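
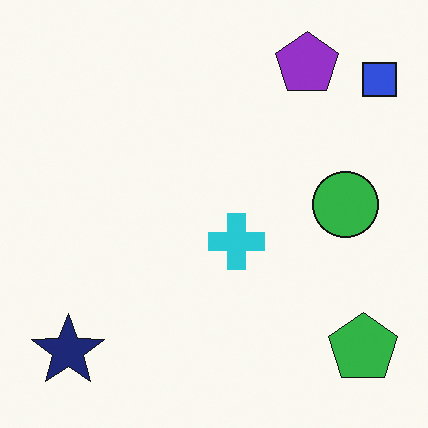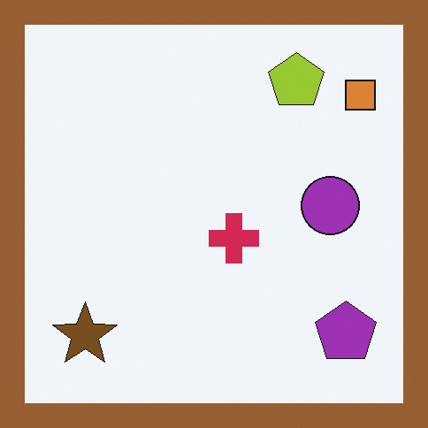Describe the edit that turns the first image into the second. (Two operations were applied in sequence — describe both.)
This is the original image hue-shifted by a large amount, then framed with a brown border.

Every shape's color has rotated by the same amount around the hue wheel — a uniform hue shift. A solid brown frame runs around the edge of the second image, with the content slightly shrunk inside it.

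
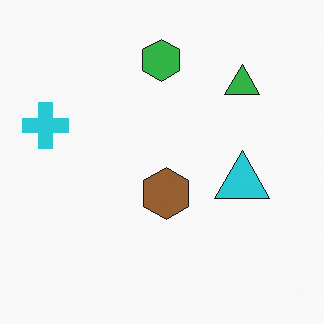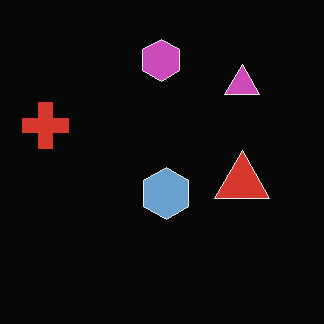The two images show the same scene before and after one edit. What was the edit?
The image was color-inverted (negative).

The light background has become dark and every shape's color is its complement — a photographic negative.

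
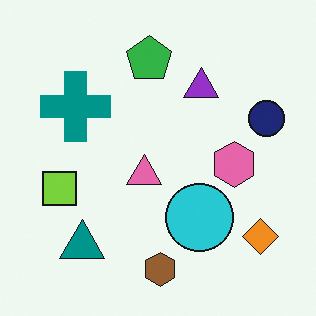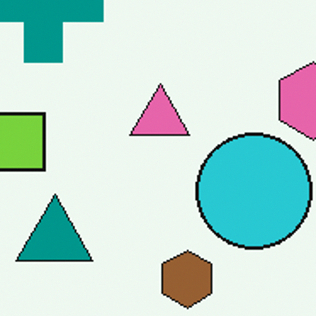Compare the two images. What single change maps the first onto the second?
Cropped to a noticeably smaller region and rescaled.

The visible shapes are larger and the field of view is narrower; shapes near the original edges may be partly or wholly outside the frame — a crop-and-rescale.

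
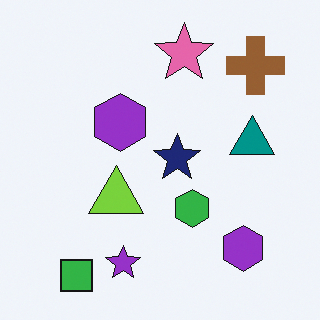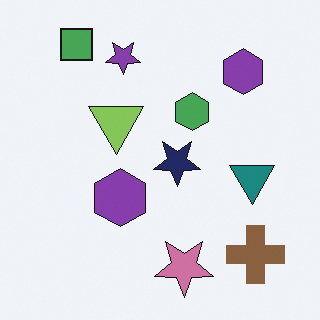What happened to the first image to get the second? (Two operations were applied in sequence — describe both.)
The second image is the first flipped vertically (top ↔ bottom), then slightly desaturated.

The green square is in the bottom-left of the first image and the top-left of the second — shapes on opposite sides of the horizontal midline have swapped in a mirror flip. All colors are more muted and greyish — a global saturation change.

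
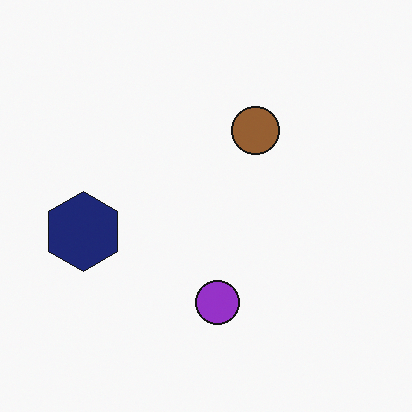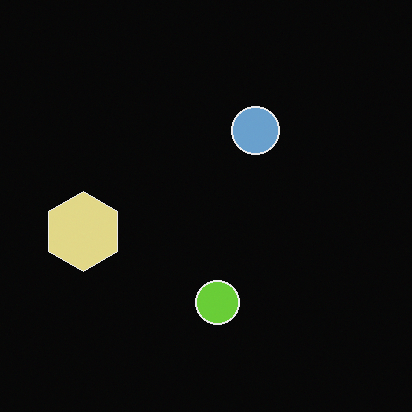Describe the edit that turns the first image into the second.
The image was color-inverted (negative).

The light background has become dark and every shape's color is its complement — a photographic negative.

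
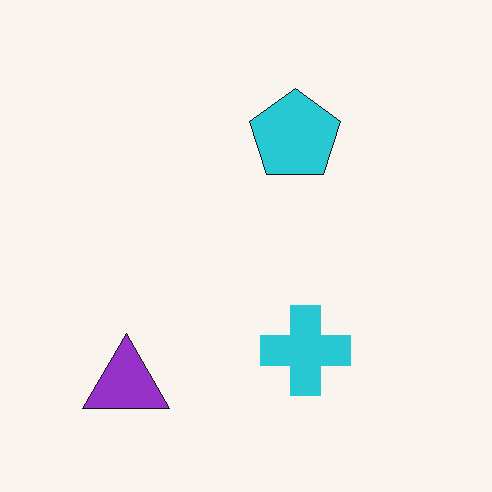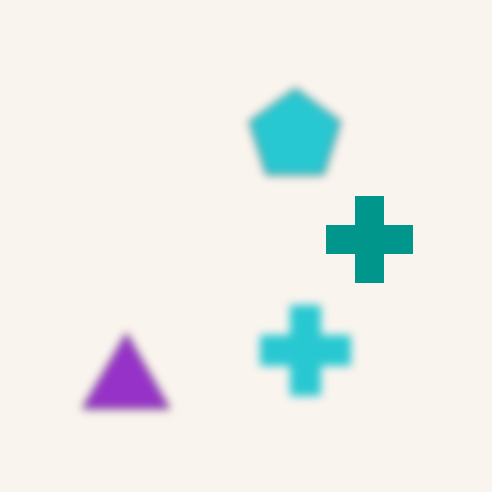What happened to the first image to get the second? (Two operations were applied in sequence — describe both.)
It was noticeably gaussian-blurred, then overlaid with an additional teal cross.

Shape edges and outlines are uniformly softened across the whole image. A teal cross appears in the second image that is absent from the first.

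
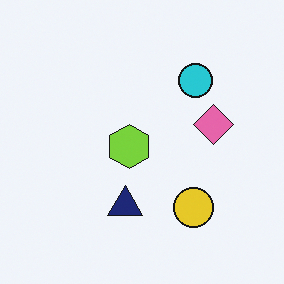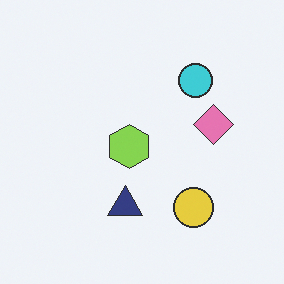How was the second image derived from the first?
The transformation is: given slightly reduced contrast.

Tones are pushed toward mid-grey across the whole image — a global contrast change.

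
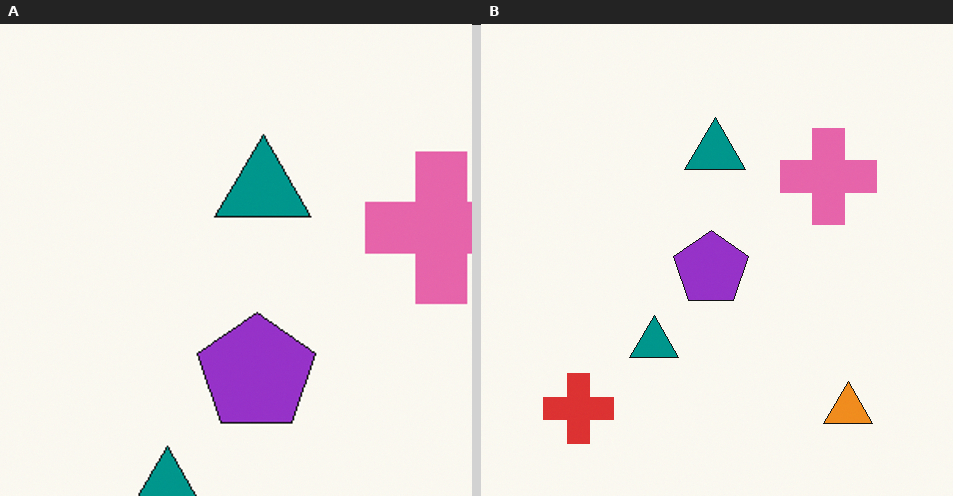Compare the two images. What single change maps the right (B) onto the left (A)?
Cropped to a modestly smaller region and rescaled.

The visible shapes are larger and the field of view is narrower; shapes near the original edges may be partly or wholly outside the frame — a crop-and-rescale.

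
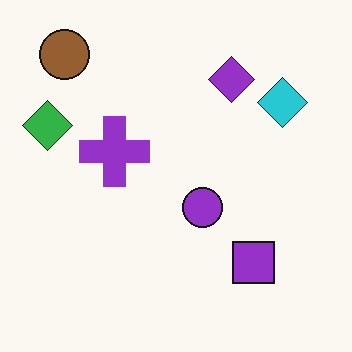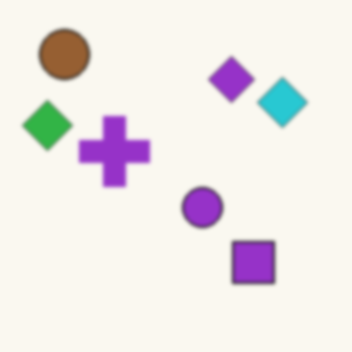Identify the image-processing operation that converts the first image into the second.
It was lightly blurred.

Shape edges and outlines are uniformly softened across the whole image.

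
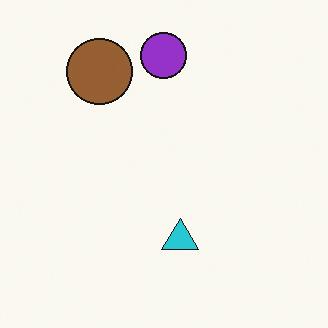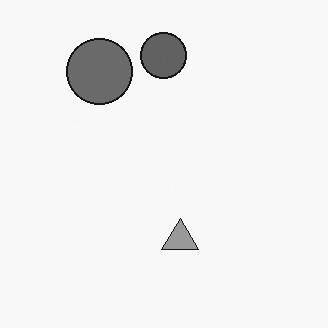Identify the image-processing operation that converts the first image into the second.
The transformation is: converted to grayscale.

All color is removed — every shape is now a shade of grey.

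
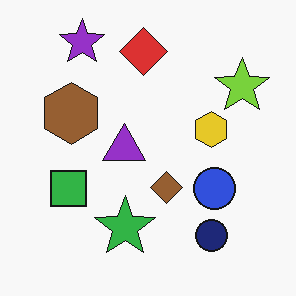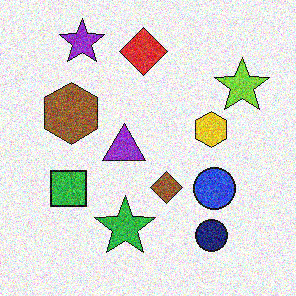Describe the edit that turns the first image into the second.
The image was degraded with a thick layer of grain.

Random speckle covers the whole image, including the flat background.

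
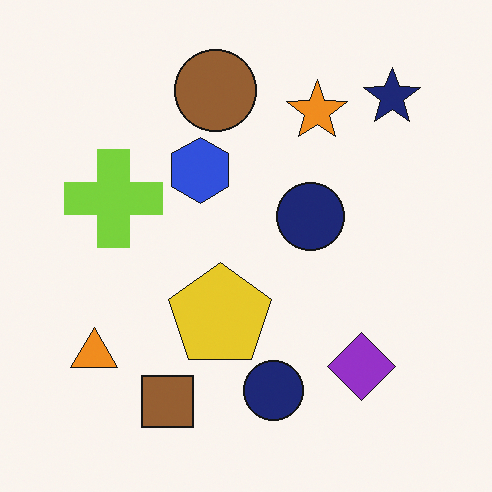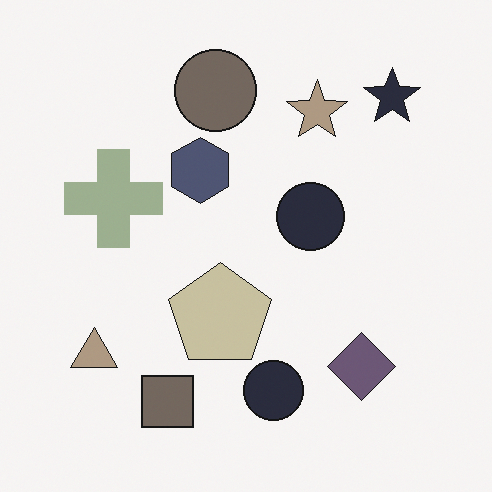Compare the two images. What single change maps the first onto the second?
The transformation is: heavily desaturated.

All colors are more muted and greyish — a global saturation change.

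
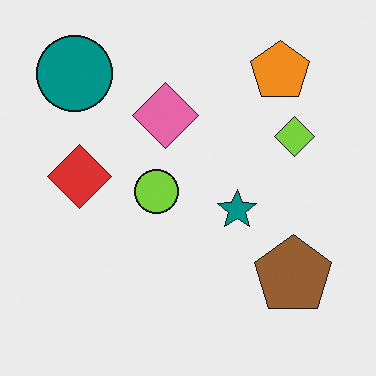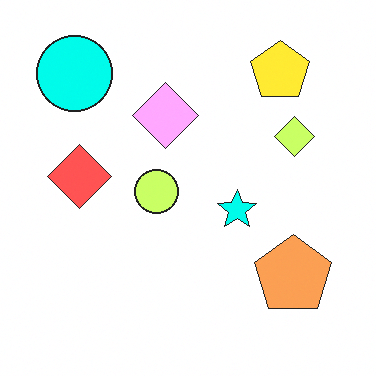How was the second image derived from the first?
The second image is the first substantially brightened.

Every pixel — background and shapes alike — is uniformly brightened.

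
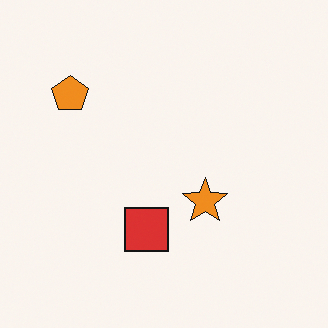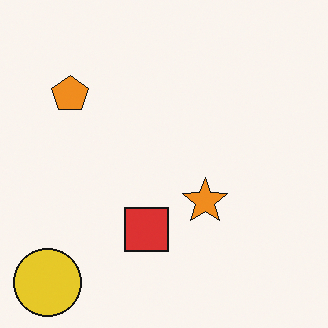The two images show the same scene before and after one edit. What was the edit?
The transformation is: overlaid with an additional yellow circle.

A yellow circle appears in the second image that is absent from the first.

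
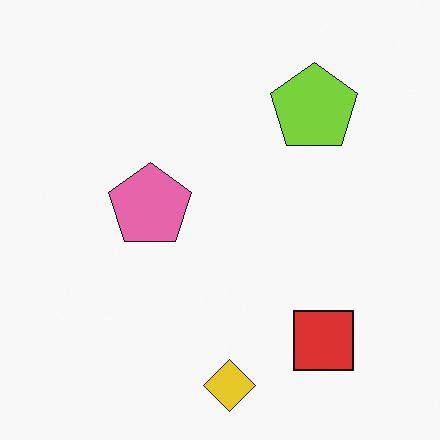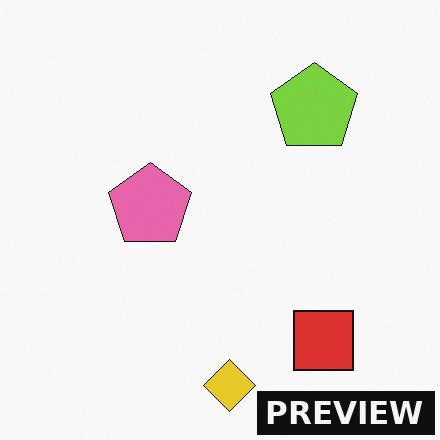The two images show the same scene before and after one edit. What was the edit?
Watermarked with the text "PREVIEW" in the lower-right corner.

A dark label reading "PREVIEW" appears in the lower-right corner.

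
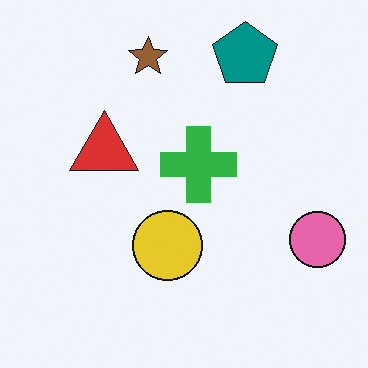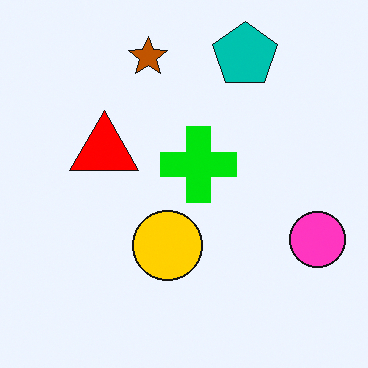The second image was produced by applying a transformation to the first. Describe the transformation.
It was made much more vivid (saturation change).

All colors are more vivid — a global saturation change.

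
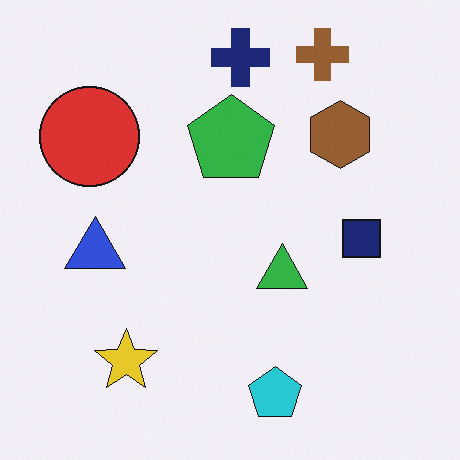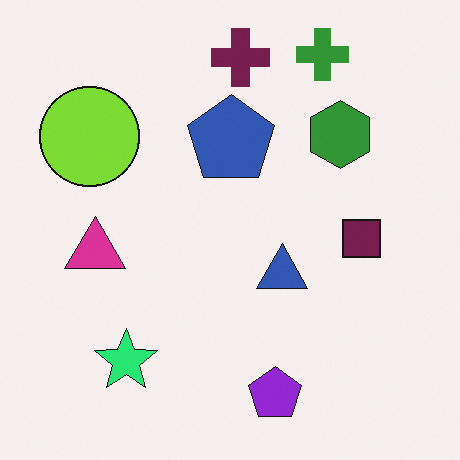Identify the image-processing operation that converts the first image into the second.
The second image is the first hue-shifted through roughly a third of the color wheel.

Every shape's color has rotated by the same amount around the hue wheel — a uniform hue shift.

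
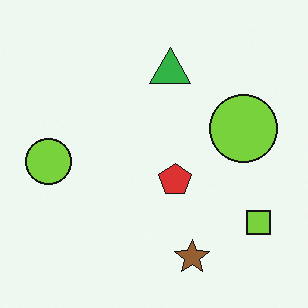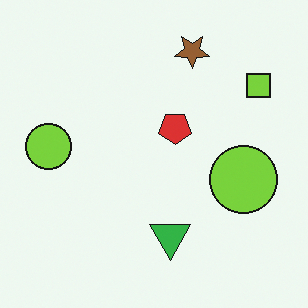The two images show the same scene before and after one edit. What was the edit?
Flipped vertically (top ↔ bottom).

The brown star is in the bottom of the first image and the top of the second — shapes on opposite sides of the horizontal midline have swapped in a mirror flip.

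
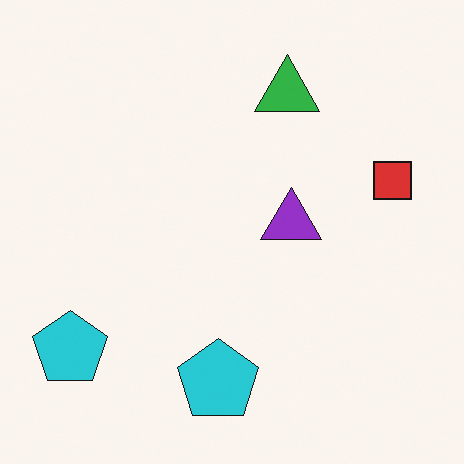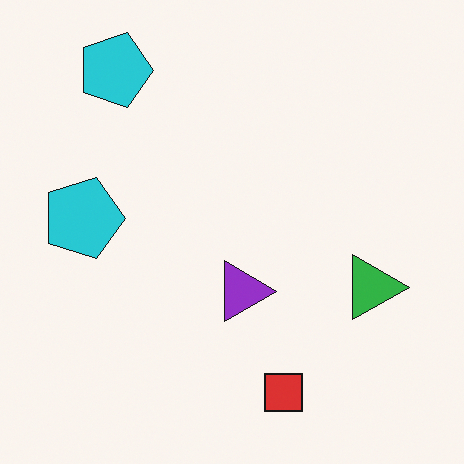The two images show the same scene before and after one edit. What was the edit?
This is the original image rotated 90° clockwise.

The red square sits in the right of the first image and the bottom of the second — consistent with a whole-image 90° clockwise rotation.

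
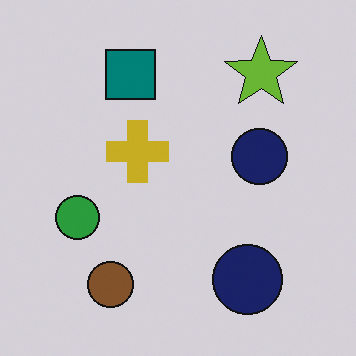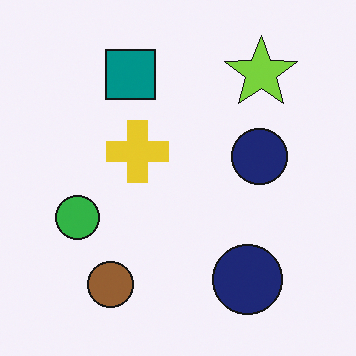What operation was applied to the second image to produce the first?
The transformation is: darkened a little.

Every pixel — background and shapes alike — is uniformly darkened.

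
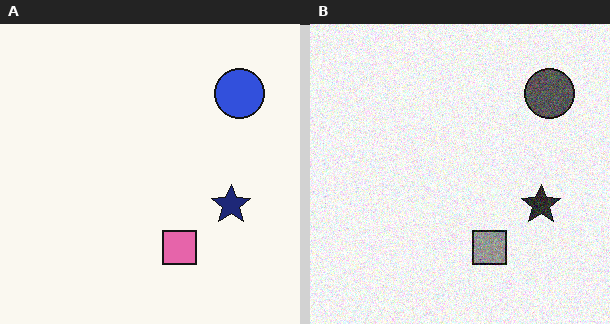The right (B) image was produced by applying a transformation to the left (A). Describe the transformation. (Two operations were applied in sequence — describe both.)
Converted to grayscale, then degraded with moderate additive noise.

All color is removed — every shape is now a shade of grey. Random speckle covers the whole image, including the flat background.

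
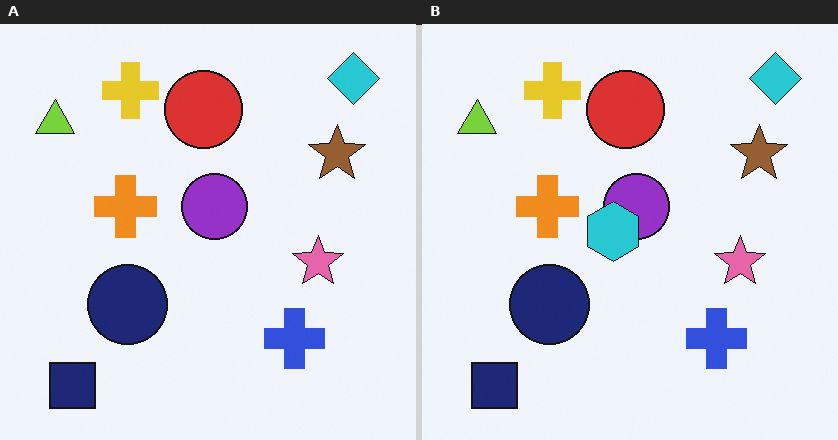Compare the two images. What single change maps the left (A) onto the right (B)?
The transformation is: overlaid with an additional cyan hexagon.

A cyan hexagon appears in the right (B) image that is absent from the left (A).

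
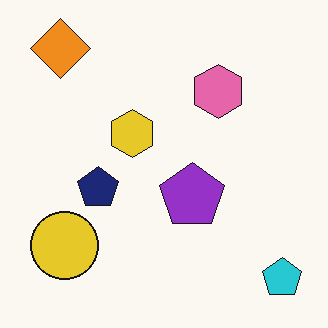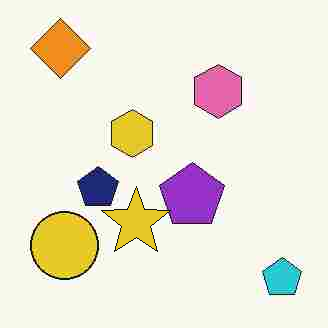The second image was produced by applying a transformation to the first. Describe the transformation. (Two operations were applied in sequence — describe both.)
The image was degraded with heavy JPEG compression, then overlaid with an additional yellow star.

Blocky 8×8 compression artifacts appear around shape edges and the flat background shows ringing — characteristic JPEG degradation. A yellow star appears in the second image that is absent from the first.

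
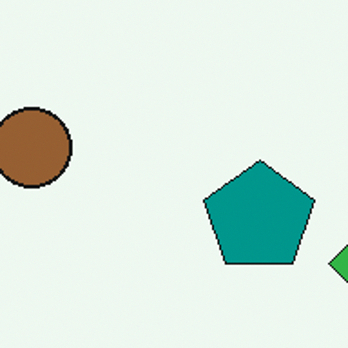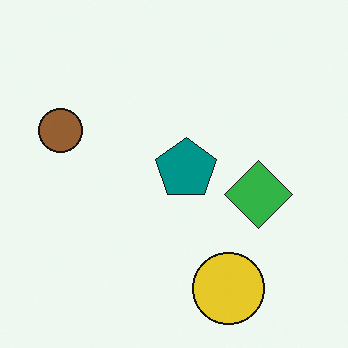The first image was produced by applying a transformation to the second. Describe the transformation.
The transformation is: cropped tightly and scaled back up.

The visible shapes are larger and the field of view is narrower; shapes near the original edges may be partly or wholly outside the frame — a crop-and-rescale.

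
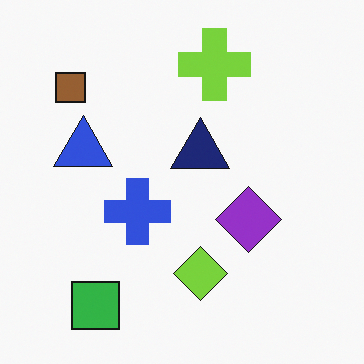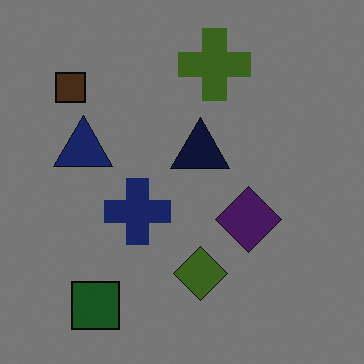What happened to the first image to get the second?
The image was darkened a lot.

Every pixel — background and shapes alike — is uniformly darkened.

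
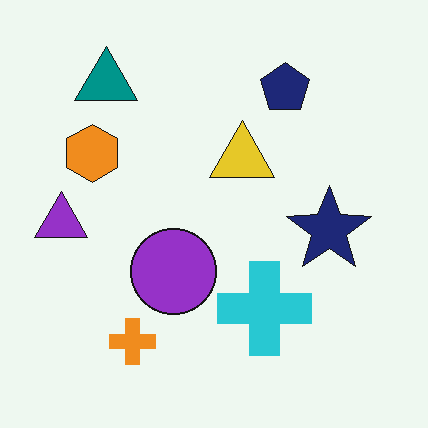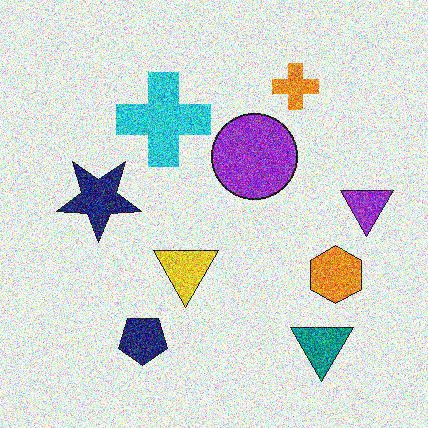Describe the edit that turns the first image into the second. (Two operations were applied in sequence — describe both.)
This is the original image rotated 180°, then degraded with a thick layer of grain.

The teal triangle sits in the top-left of the first image and the bottom-right of the second — consistent with a whole-image 180° rotation. Random speckle covers the whole image, including the flat background.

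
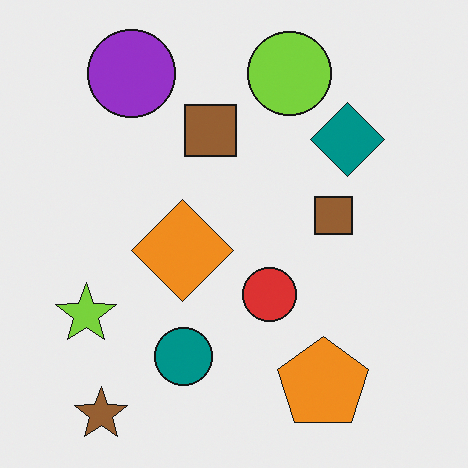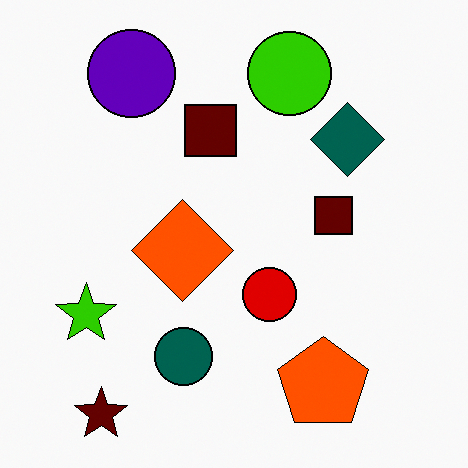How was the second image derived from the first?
This is the original image boosted in contrast.

Tones are pushed away from mid-grey across the whole image — a global contrast change.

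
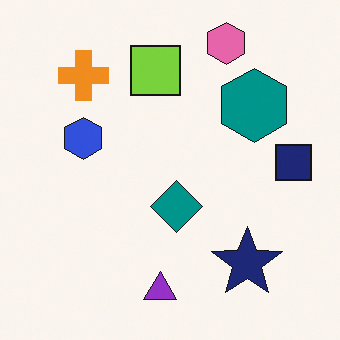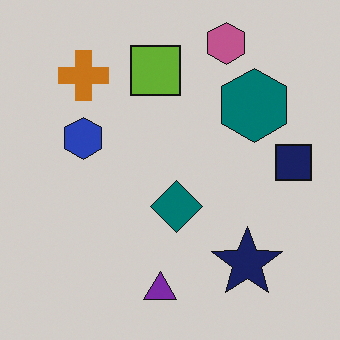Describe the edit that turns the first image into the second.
The image was darkened a little.

Every pixel — background and shapes alike — is uniformly darkened.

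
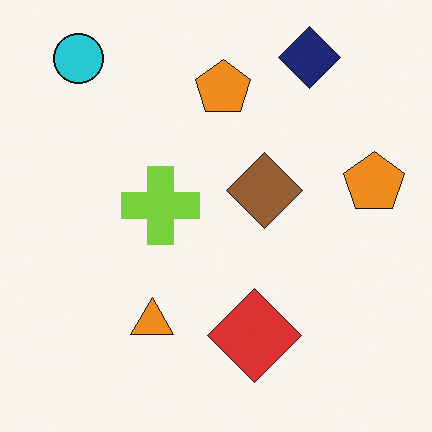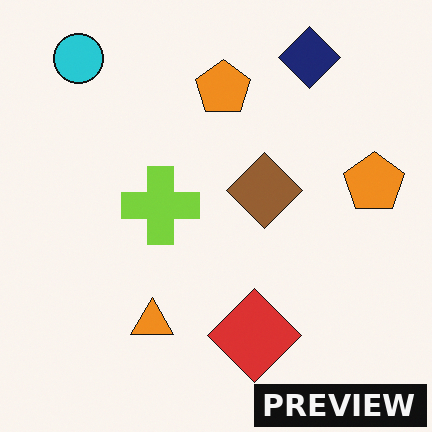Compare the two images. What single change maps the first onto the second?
The image was watermarked with the text "PREVIEW" in the lower-right corner.

A dark label reading "PREVIEW" appears in the lower-right corner.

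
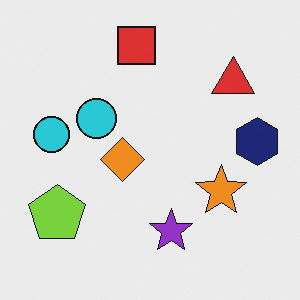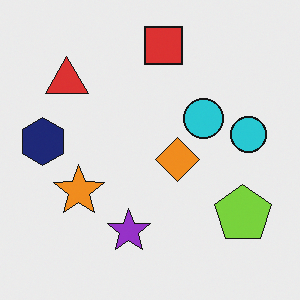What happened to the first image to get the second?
Flipped horizontally (left ↔ right).

The navy hexagon is in the right of the first image and the left of the second — shapes on opposite sides of the vertical midline have swapped in a mirror flip.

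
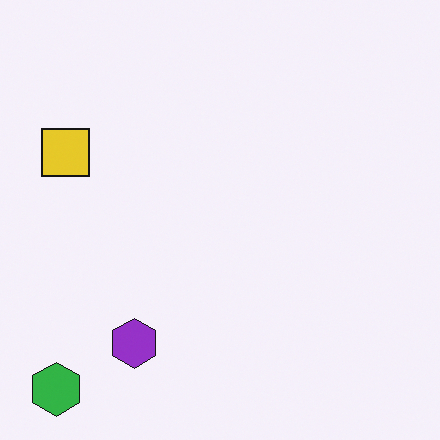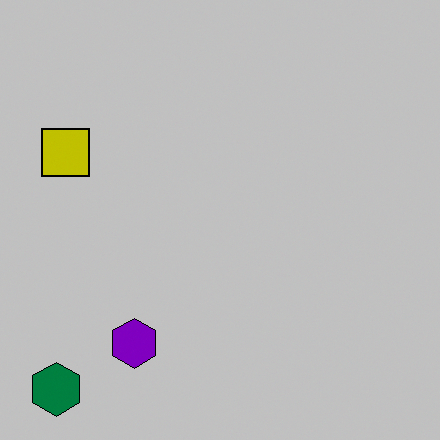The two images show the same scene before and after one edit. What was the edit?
The image was aggressively posterized.

Each flat color has snapped to a coarser quantized level — most visibly, the near-white background has dropped to a flat grey.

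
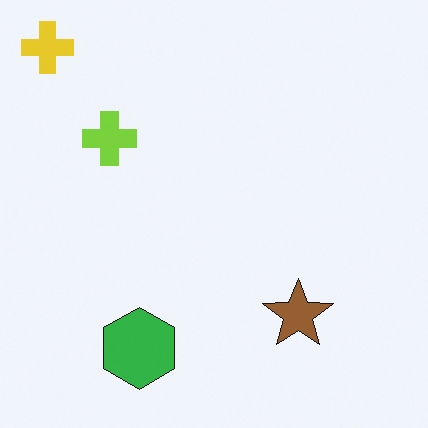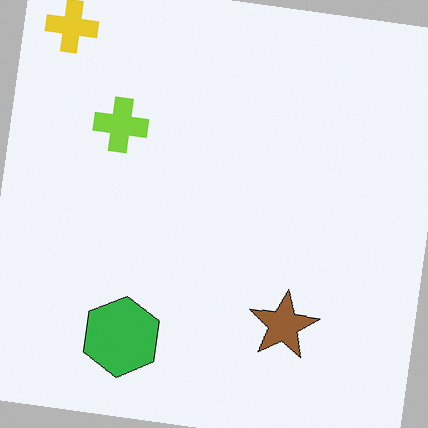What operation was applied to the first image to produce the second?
Rotated clockwise by a small amount.

Every shape is tilted by the same angle and the image corners show triangular fill wedges — a whole-image rotation by a non-right angle.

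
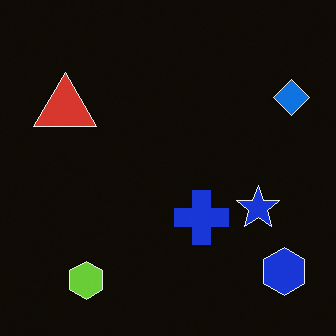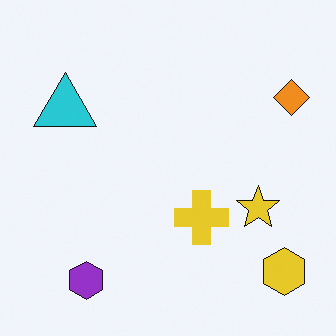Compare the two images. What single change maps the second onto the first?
Color-inverted (negative).

The light background has become dark and every shape's color is its complement — a photographic negative.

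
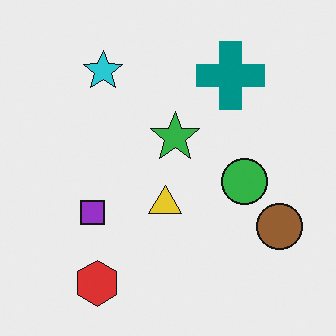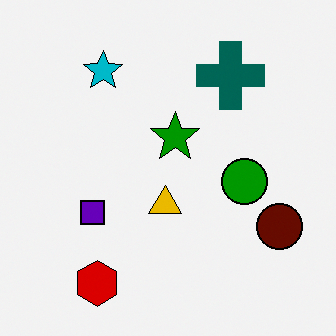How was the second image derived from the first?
It was boosted in contrast.

Tones are pushed away from mid-grey across the whole image — a global contrast change.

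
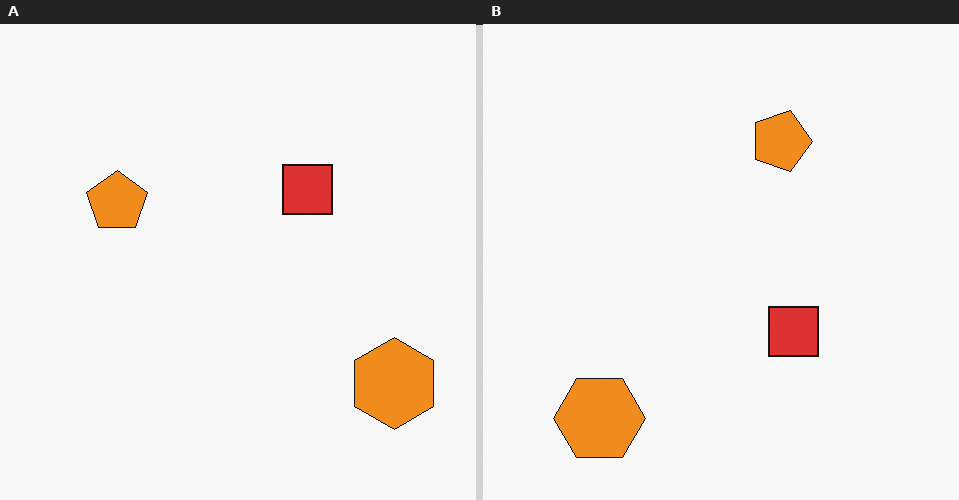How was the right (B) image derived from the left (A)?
This is the original image rotated 90° clockwise.

The orange hexagon sits in the bottom-right of the left (A) image and the bottom-left of the right (B) — consistent with a whole-image 90° clockwise rotation.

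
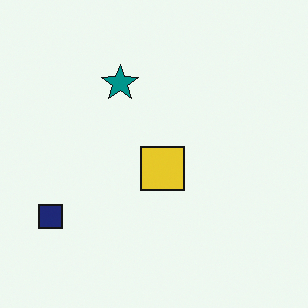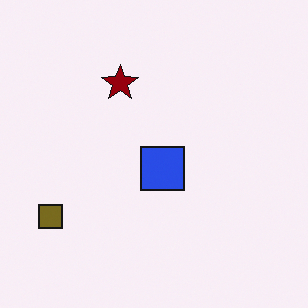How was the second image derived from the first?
The second image is the first hue-shifted through roughly half the color wheel.

Every shape's color has rotated by the same amount around the hue wheel — a uniform hue shift.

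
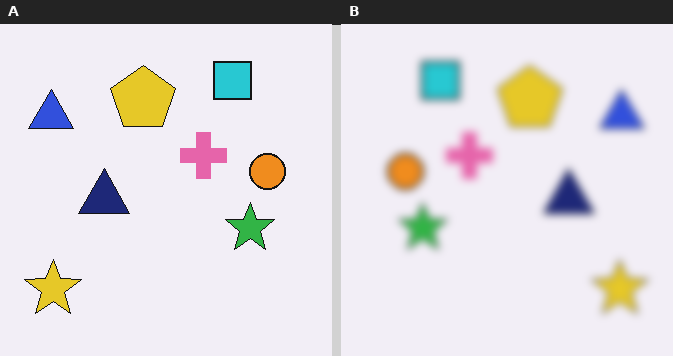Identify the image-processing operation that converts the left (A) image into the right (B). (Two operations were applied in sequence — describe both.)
This is the original image moderately blurred, then flipped horizontally (left ↔ right).

Shape edges and outlines are uniformly softened across the whole image. The blue triangle is in the top-left of the left (A) image and the top-right of the right (B) — shapes on opposite sides of the vertical midline have swapped in a mirror flip.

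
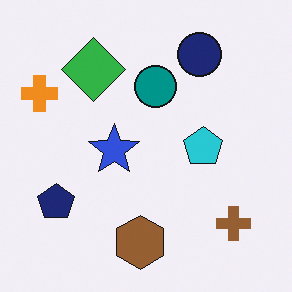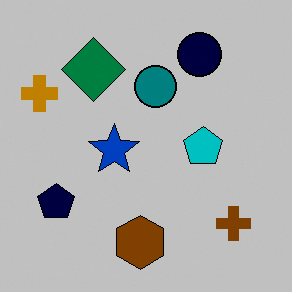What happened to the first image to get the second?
The second image is the first heavily posterized to just a handful of flat colors.

Each flat color has snapped to a coarser quantized level — most visibly, the near-white background has dropped to a flat grey.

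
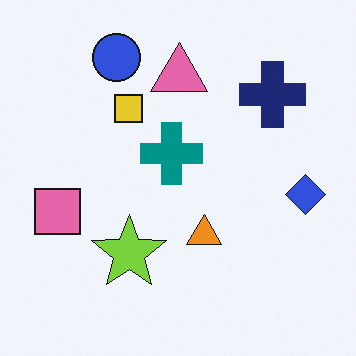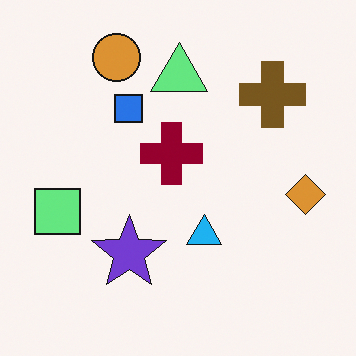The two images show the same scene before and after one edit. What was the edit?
The image was hue-shifted through roughly half the color wheel.

Every shape's color has rotated by the same amount around the hue wheel — a uniform hue shift.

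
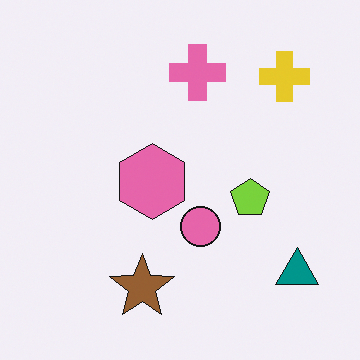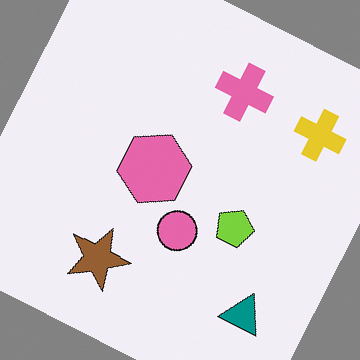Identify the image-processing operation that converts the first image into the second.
The image was rotated clockwise by a moderate amount.

Every shape is tilted by the same angle and the image corners show triangular fill wedges — a whole-image rotation by a non-right angle.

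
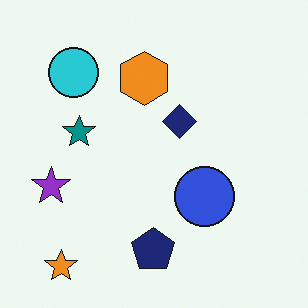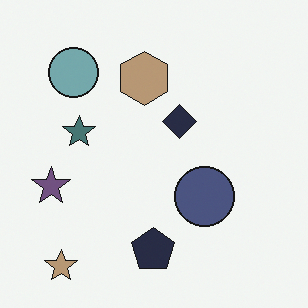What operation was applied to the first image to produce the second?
The image was made much more muted (saturation change).

All colors are more muted and greyish — a global saturation change.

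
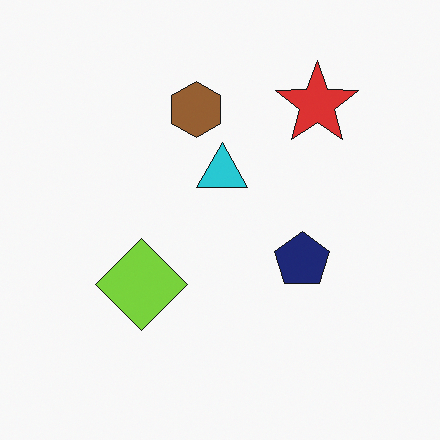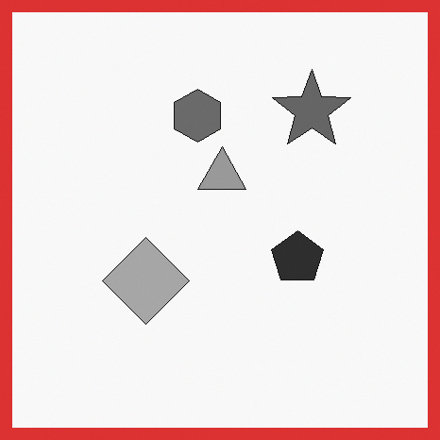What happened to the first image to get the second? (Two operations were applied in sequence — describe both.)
This is the original image converted to grayscale, then framed with a red border.

All color is removed — every shape is now a shade of grey. A solid red frame runs around the edge of the second image, with the content slightly shrunk inside it.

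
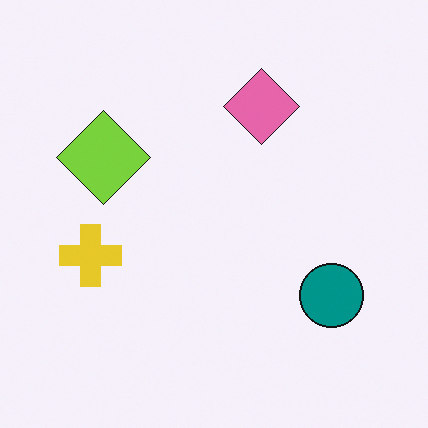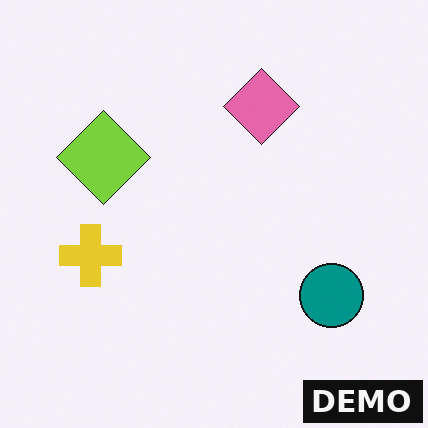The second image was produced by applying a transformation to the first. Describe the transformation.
This is the original image watermarked with the text "DEMO" in the lower-right corner.

A dark label reading "DEMO" appears in the lower-right corner.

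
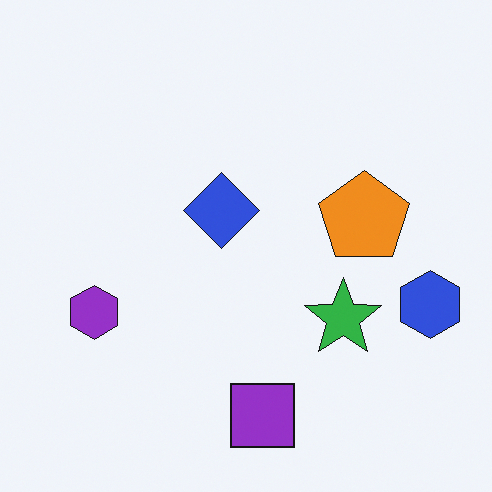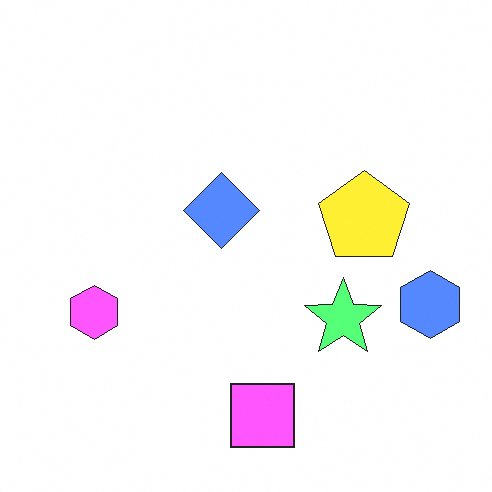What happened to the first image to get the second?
This is the original image substantially brightened.

Every pixel — background and shapes alike — is uniformly brightened.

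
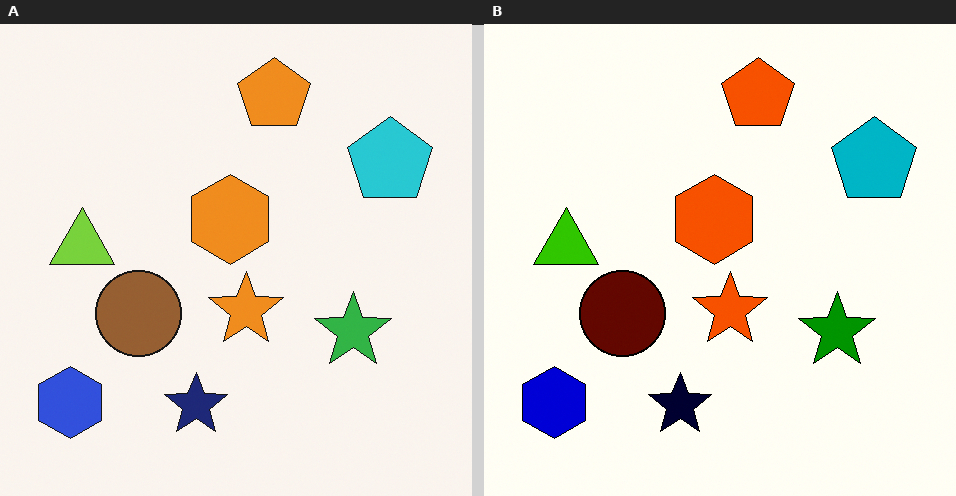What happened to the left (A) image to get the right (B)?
It was given much higher contrast.

Tones are pushed away from mid-grey across the whole image — a global contrast change.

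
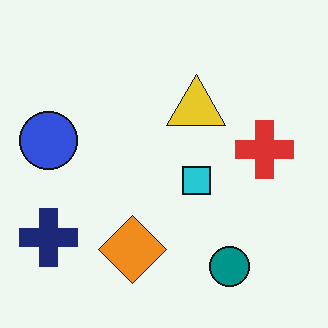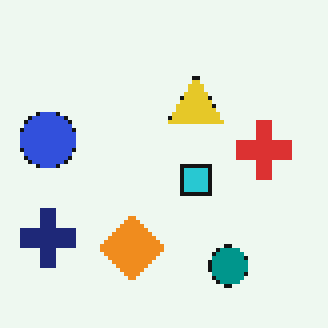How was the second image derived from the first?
The transformation is: lightly pixelated (a mild mosaic effect).

Shapes are reduced to large square blocks; fine edges and outlines are lost — a downscale-then-upscale (mosaic) effect.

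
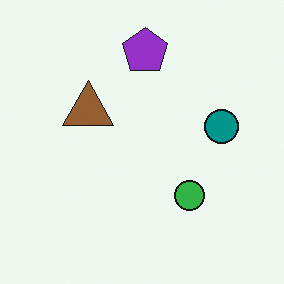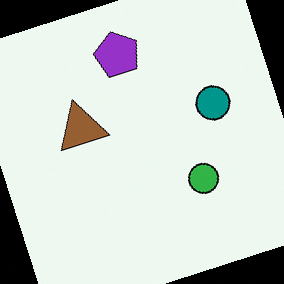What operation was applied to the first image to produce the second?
Rotated counter-clockwise by a moderate amount.

Every shape is tilted by the same angle and the image corners show triangular fill wedges — a whole-image rotation by a non-right angle.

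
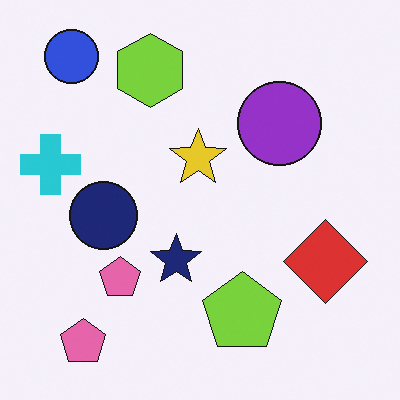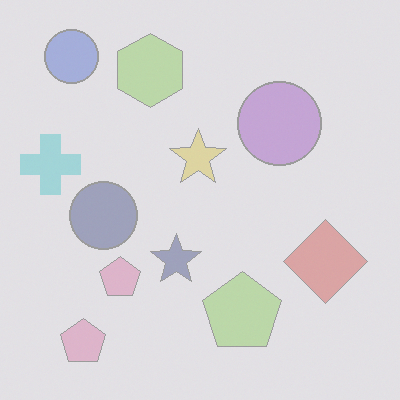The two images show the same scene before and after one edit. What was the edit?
The second image is the first washed out (contrast reduced).

Tones are pushed toward mid-grey across the whole image — a global contrast change.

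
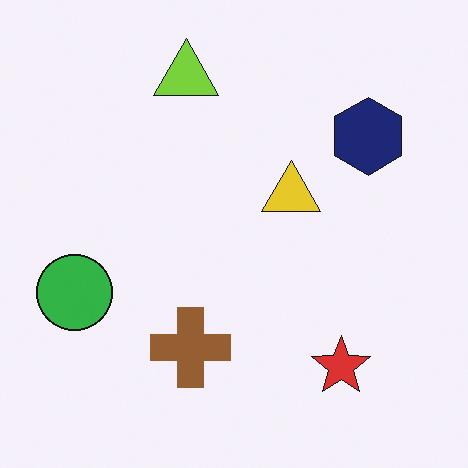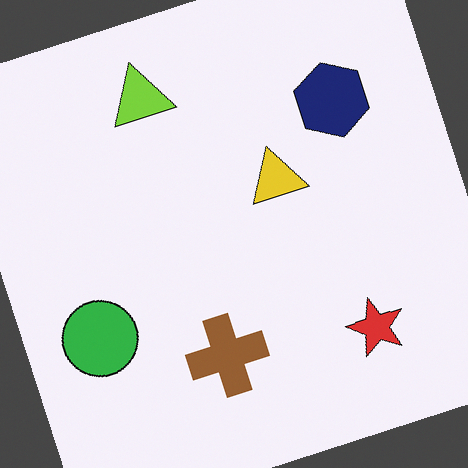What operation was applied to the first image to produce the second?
Rotated counter-clockwise by a clearly visible amount.

Every shape is tilted by the same angle and the image corners show triangular fill wedges — a whole-image rotation by a non-right angle.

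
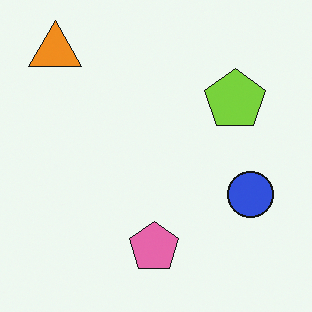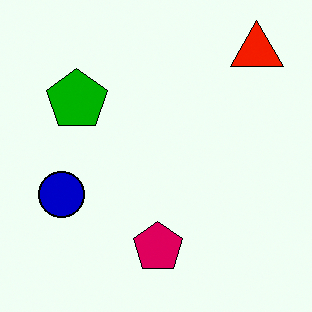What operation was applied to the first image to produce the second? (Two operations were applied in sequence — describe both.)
The transformation is: flipped horizontally (left ↔ right), then boosted in contrast.

The orange triangle is in the top-left of the first image and the top-right of the second — shapes on opposite sides of the vertical midline have swapped in a mirror flip. Tones are pushed away from mid-grey across the whole image — a global contrast change.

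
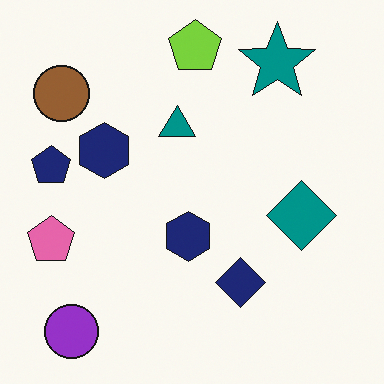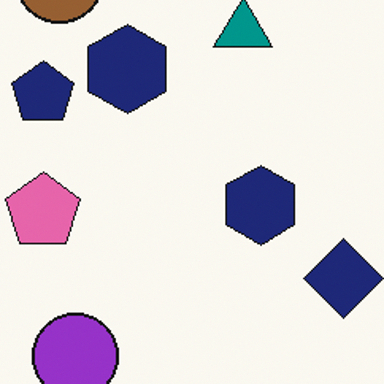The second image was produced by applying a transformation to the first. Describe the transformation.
The transformation is: cropped slightly and scaled back up.

The visible shapes are larger and the field of view is narrower; shapes near the original edges may be partly or wholly outside the frame — a crop-and-rescale.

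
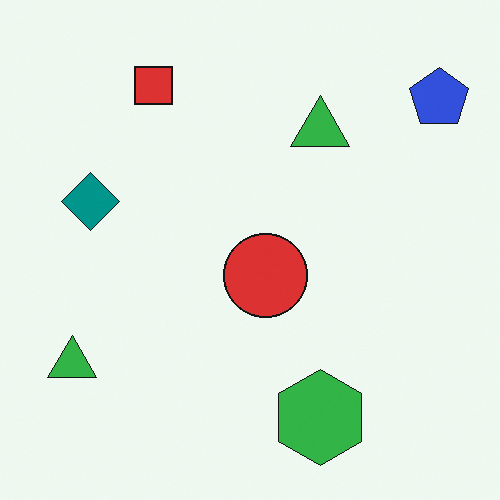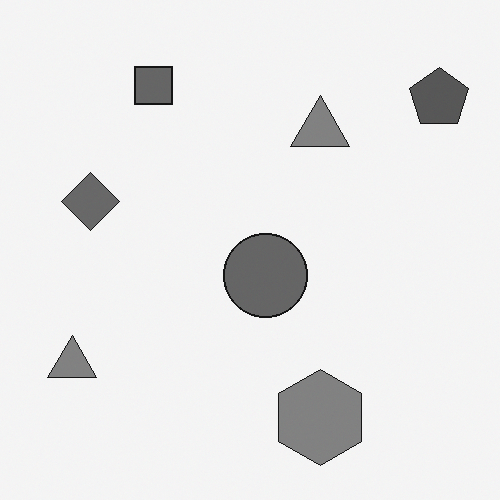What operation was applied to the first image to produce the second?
The second image is the first converted to grayscale.

All color is removed — every shape is now a shade of grey.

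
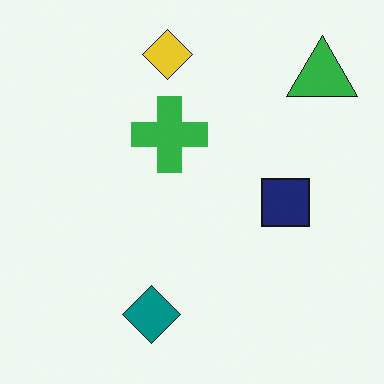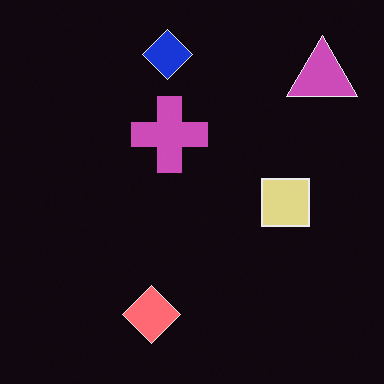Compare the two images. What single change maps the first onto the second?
The transformation is: color-inverted (negative).

The light background has become dark and every shape's color is its complement — a photographic negative.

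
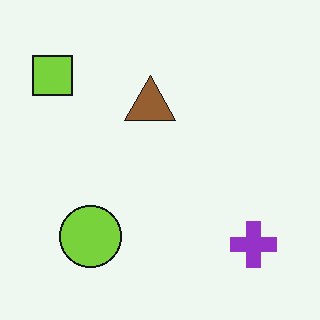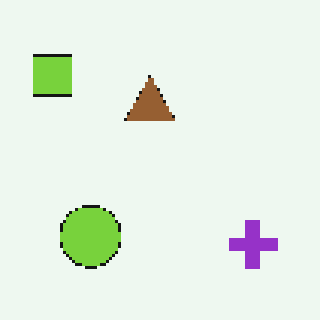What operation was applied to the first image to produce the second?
The transformation is: mildly pixelated.

Shapes are reduced to large square blocks; fine edges and outlines are lost — a downscale-then-upscale (mosaic) effect.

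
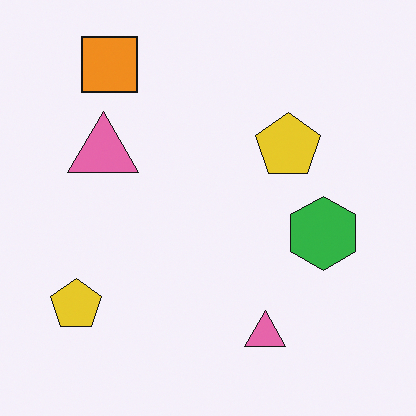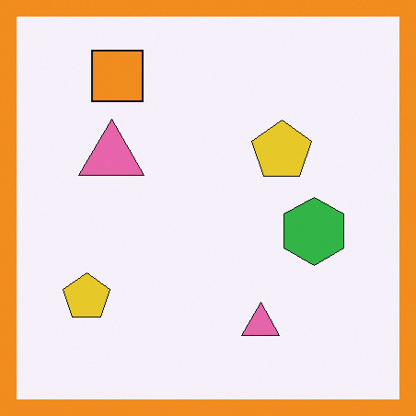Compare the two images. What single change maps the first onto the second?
Framed with a orange border.

A solid orange frame runs around the edge of the second image, with the content slightly shrunk inside it.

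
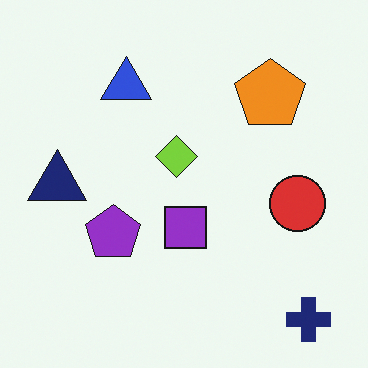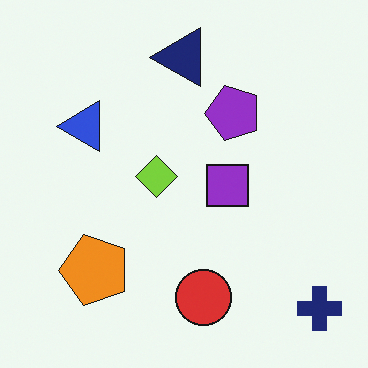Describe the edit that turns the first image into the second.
The second image is the first transposed (reflected across the top-left ↔ bottom-right diagonal).

Shapes have swapped their row and column positions — what was in the top-right is now in the bottom-left — a diagonal reflection.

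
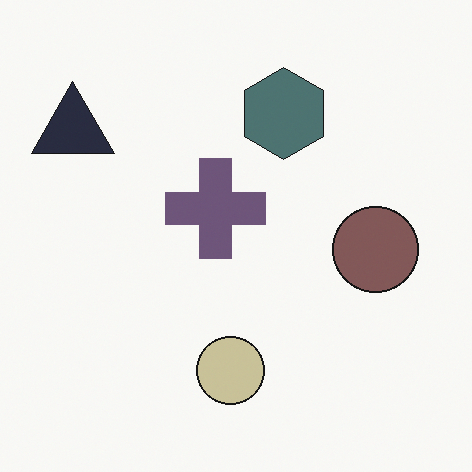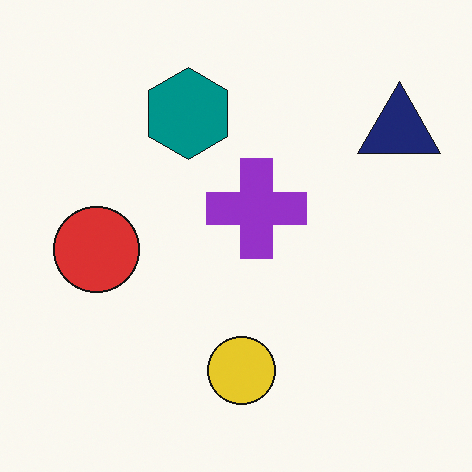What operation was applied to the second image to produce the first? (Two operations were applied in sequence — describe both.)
Flipped horizontally (left ↔ right), then heavily desaturated.

The navy triangle is in the top-right of the second image and the top-left of the first — shapes on opposite sides of the vertical midline have swapped in a mirror flip. All colors are more muted and greyish — a global saturation change.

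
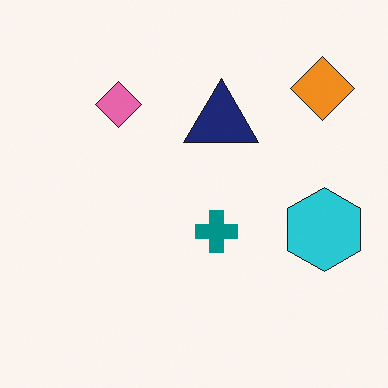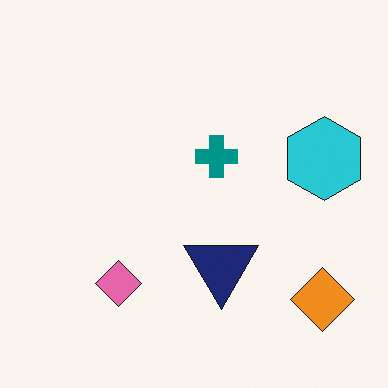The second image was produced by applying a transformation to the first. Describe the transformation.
The transformation is: flipped vertically (top ↔ bottom).

The orange diamond is in the top-right of the first image and the bottom-right of the second — shapes on opposite sides of the horizontal midline have swapped in a mirror flip.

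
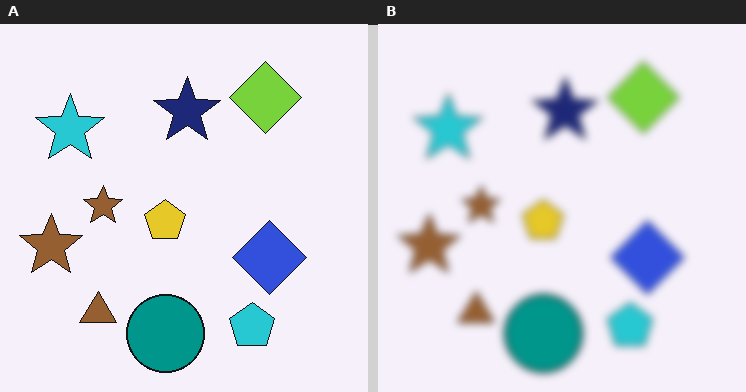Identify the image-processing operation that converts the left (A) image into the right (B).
The right (B) image is the left (A) moderately blurred.

Shape edges and outlines are uniformly softened across the whole image.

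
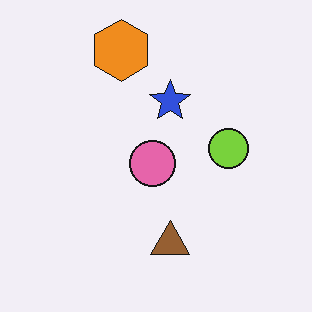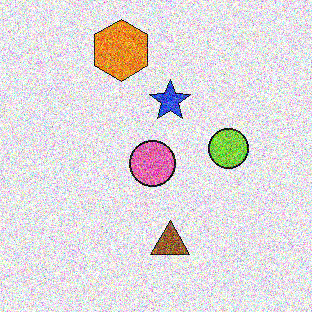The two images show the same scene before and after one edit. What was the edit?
This is the original image degraded with a thick layer of grain.

Random speckle covers the whole image, including the flat background.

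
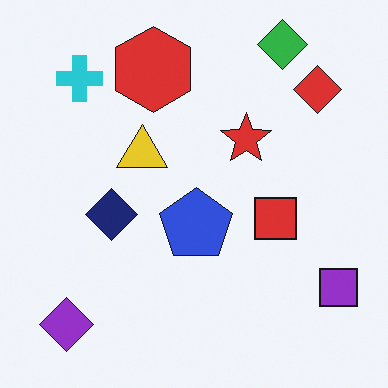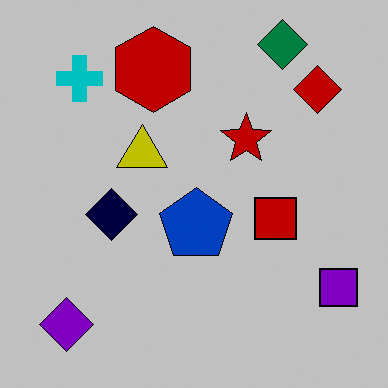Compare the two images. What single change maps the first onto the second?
The second image is the first heavily posterized to just a handful of flat colors.

Each flat color has snapped to a coarser quantized level — most visibly, the near-white background has dropped to a flat grey.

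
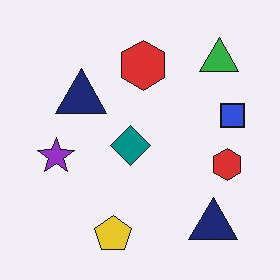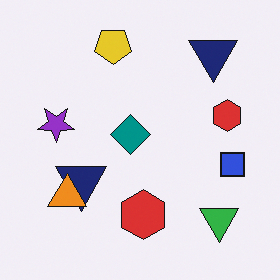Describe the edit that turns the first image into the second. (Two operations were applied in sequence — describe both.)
The image was flipped vertically (top ↔ bottom), then overlaid with an additional orange triangle.

The yellow pentagon is in the bottom of the first image and the top of the second — shapes on opposite sides of the horizontal midline have swapped in a mirror flip. An orange triangle appears in the second image that is absent from the first.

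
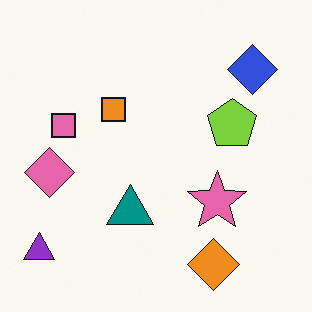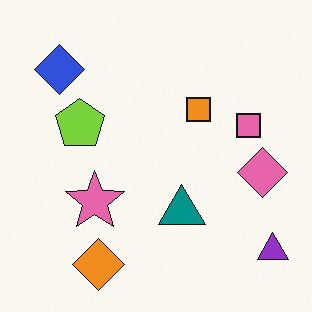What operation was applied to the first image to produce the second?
This is the original image flipped horizontally (left ↔ right).

The purple triangle is in the bottom-left of the first image and the bottom-right of the second — shapes on opposite sides of the vertical midline have swapped in a mirror flip.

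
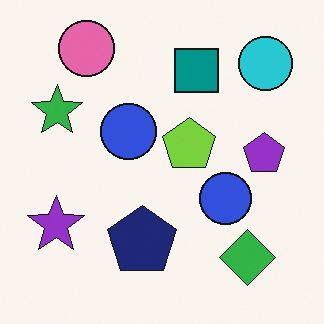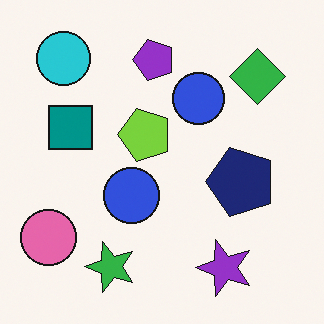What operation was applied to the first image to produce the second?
Rotated 90° counter-clockwise.

The cyan circle sits in the top-right of the first image and the top-left of the second — consistent with a whole-image 90° counter-clockwise rotation.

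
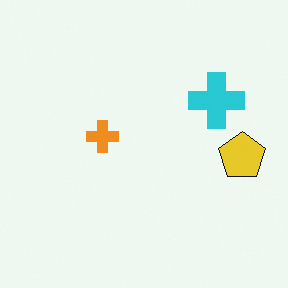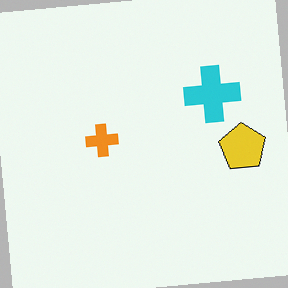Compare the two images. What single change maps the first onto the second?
Rotated counter-clockwise by a few degrees.

Every shape is tilted by the same angle and the image corners show triangular fill wedges — a whole-image rotation by a non-right angle.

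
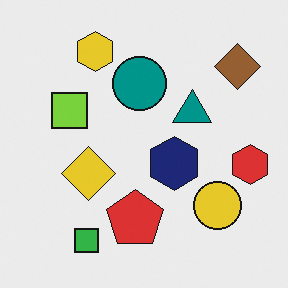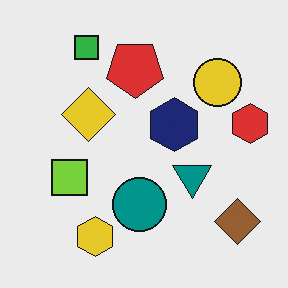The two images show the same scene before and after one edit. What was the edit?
This is the original image flipped vertically (top ↔ bottom).

The green square is in the bottom-left of the first image and the top-left of the second — shapes on opposite sides of the horizontal midline have swapped in a mirror flip.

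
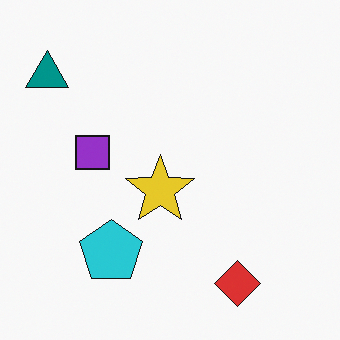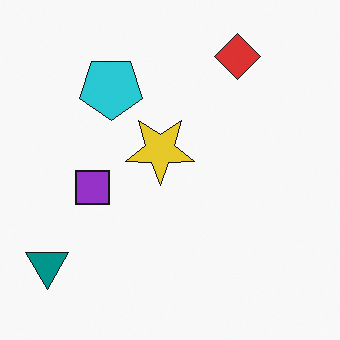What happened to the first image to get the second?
The second image is the first flipped vertically (top ↔ bottom).

The red diamond is in the bottom-right of the first image and the top-right of the second — shapes on opposite sides of the horizontal midline have swapped in a mirror flip.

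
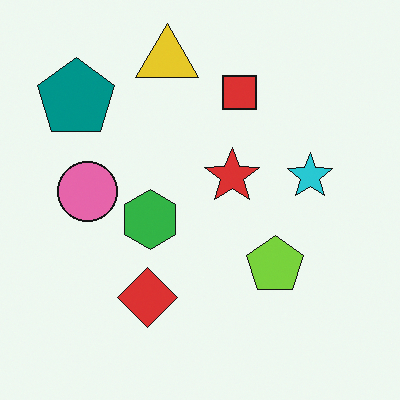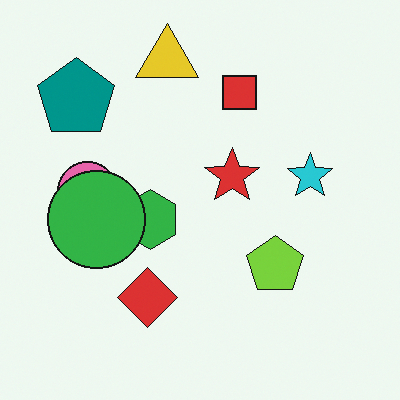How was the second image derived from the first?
It was overlaid with an additional green circle.

A green circle appears in the second image that is absent from the first.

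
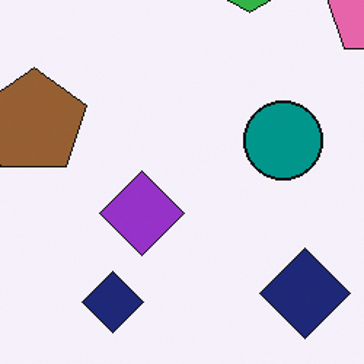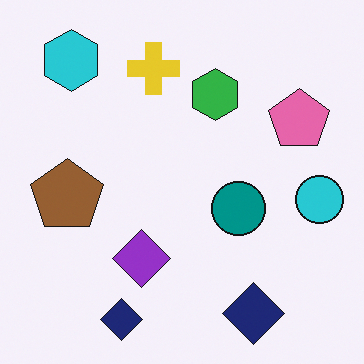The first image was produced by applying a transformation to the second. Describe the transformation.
This is the original image cropped slightly and scaled back up.

The visible shapes are larger and the field of view is narrower; shapes near the original edges may be partly or wholly outside the frame — a crop-and-rescale.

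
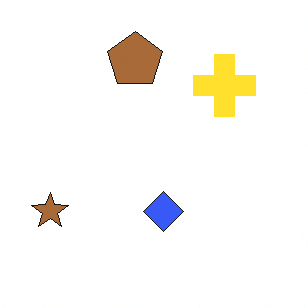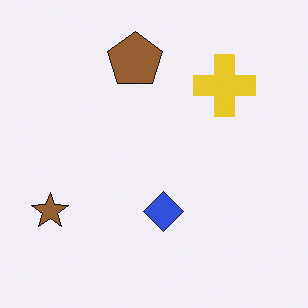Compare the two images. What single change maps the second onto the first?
Slightly brightened.

Every pixel — background and shapes alike — is uniformly brightened.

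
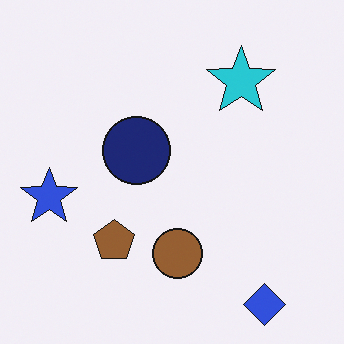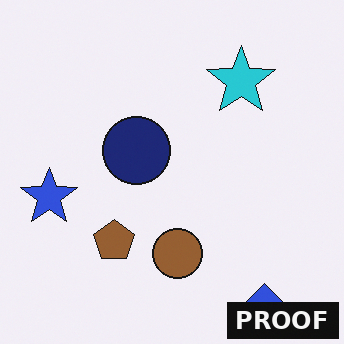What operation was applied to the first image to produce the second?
The image was watermarked with the text "PROOF" in the lower-right corner.

A dark label reading "PROOF" appears in the lower-right corner.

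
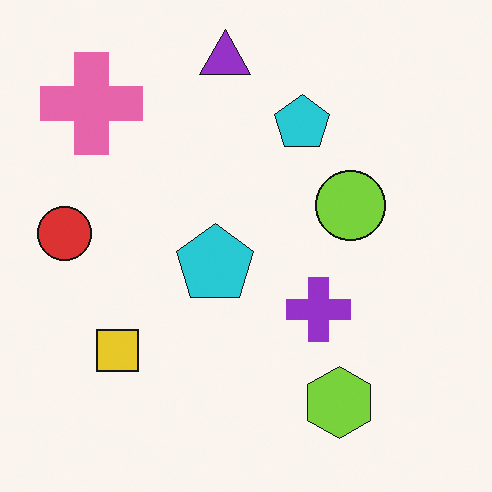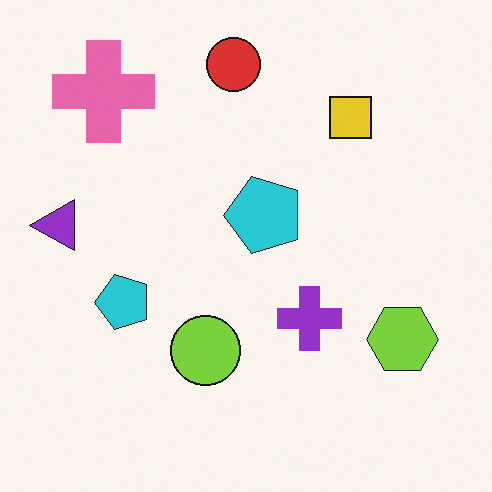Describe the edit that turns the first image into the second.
This is the original image transposed (reflected across the top-left ↔ bottom-right diagonal).

Shapes have swapped their row and column positions — what was in the top-right is now in the bottom-left — a diagonal reflection.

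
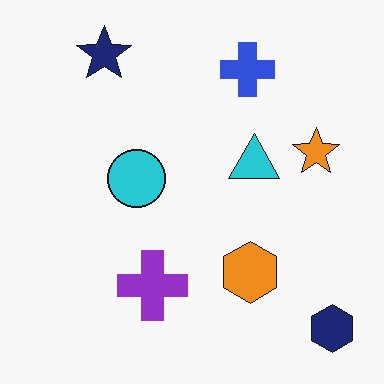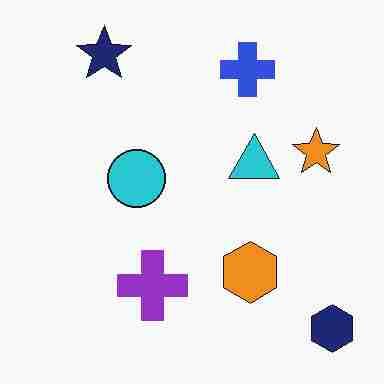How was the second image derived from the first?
This is the original image heavily JPEG-compressed with obvious blocking artifacts.

Blocky 8×8 compression artifacts appear around shape edges and the flat background shows ringing — characteristic JPEG degradation.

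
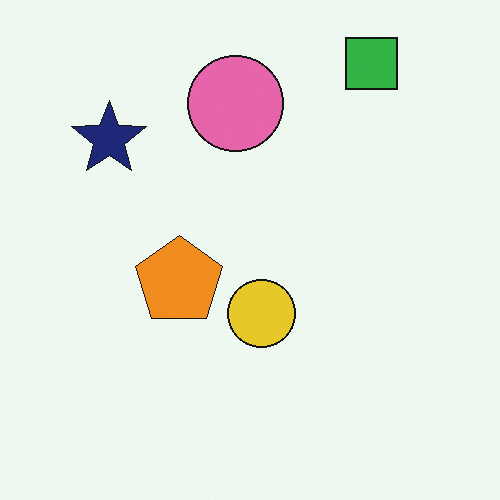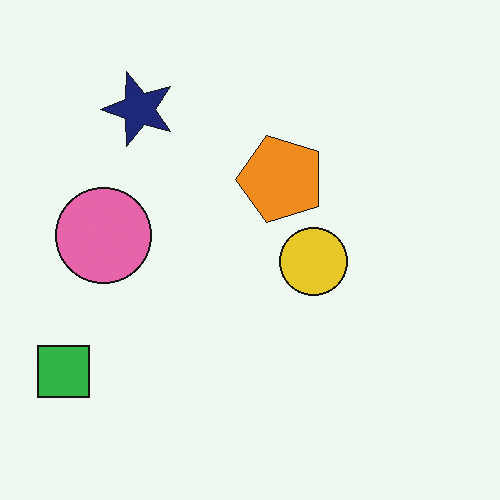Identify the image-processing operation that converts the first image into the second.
This is the original image transposed (reflected across the top-left ↔ bottom-right diagonal).

Shapes have swapped their row and column positions — what was in the top-right is now in the bottom-left — a diagonal reflection.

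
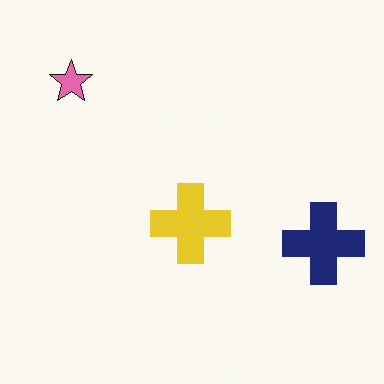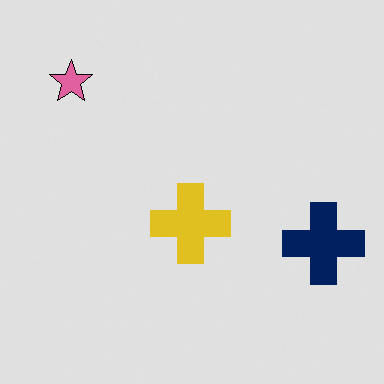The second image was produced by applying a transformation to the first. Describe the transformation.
The second image is the first moderately posterized.

Each flat color has snapped to a coarser quantized level — most visibly, the near-white background has dropped to a flat grey.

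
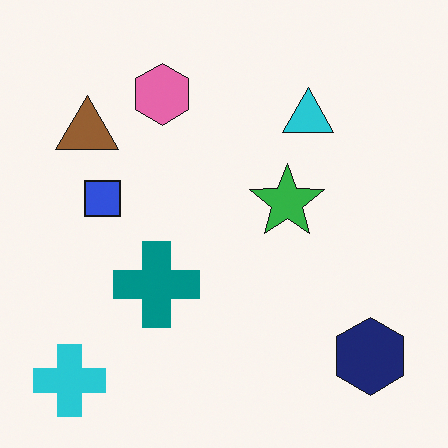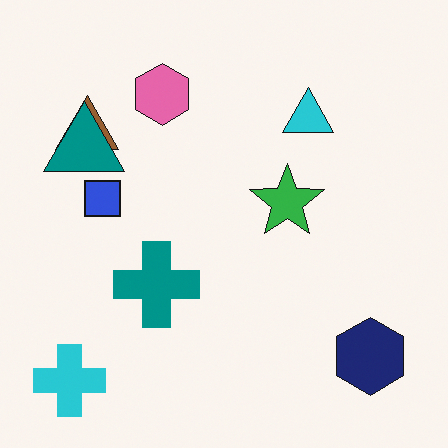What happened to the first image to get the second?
Overlaid with an additional teal triangle.

A teal triangle appears in the second image that is absent from the first.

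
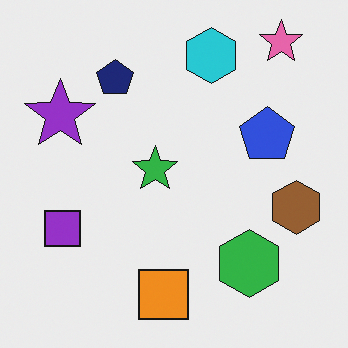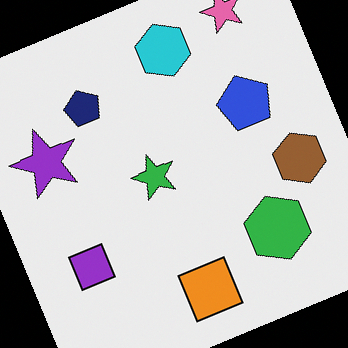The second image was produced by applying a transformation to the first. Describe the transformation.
The transformation is: rotated counter-clockwise by a clearly visible amount.

Every shape is tilted by the same angle and the image corners show triangular fill wedges — a whole-image rotation by a non-right angle.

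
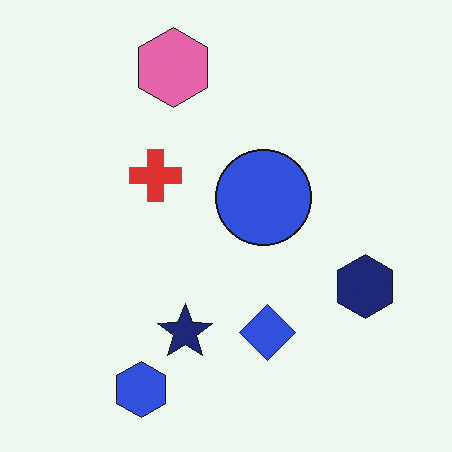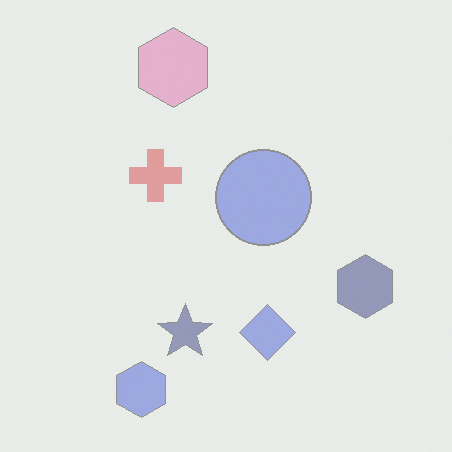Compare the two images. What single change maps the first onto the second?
The image was given much lower contrast.

Tones are pushed toward mid-grey across the whole image — a global contrast change.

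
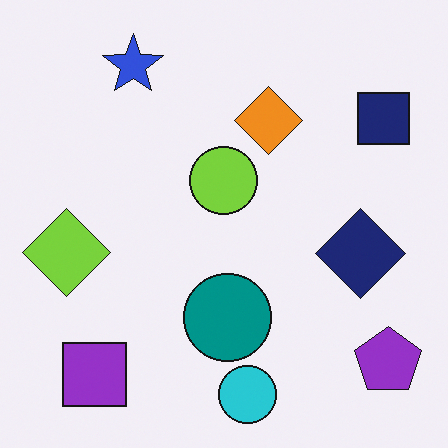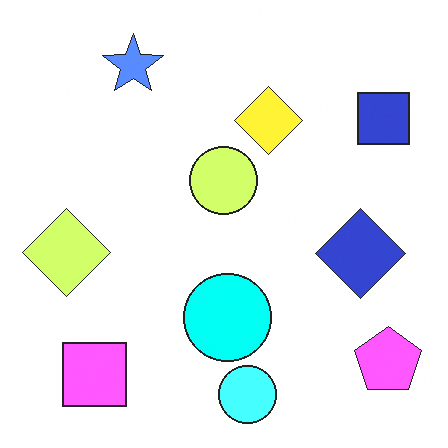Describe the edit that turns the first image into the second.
The transformation is: substantially brightened.

Every pixel — background and shapes alike — is uniformly brightened.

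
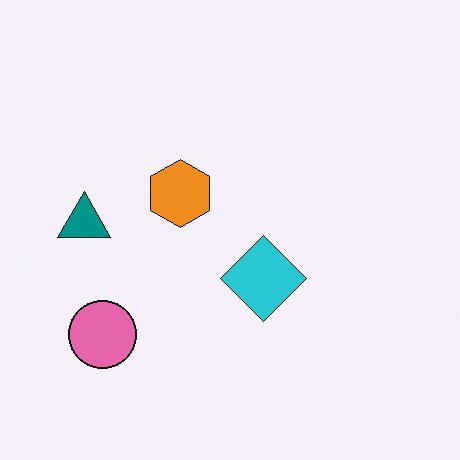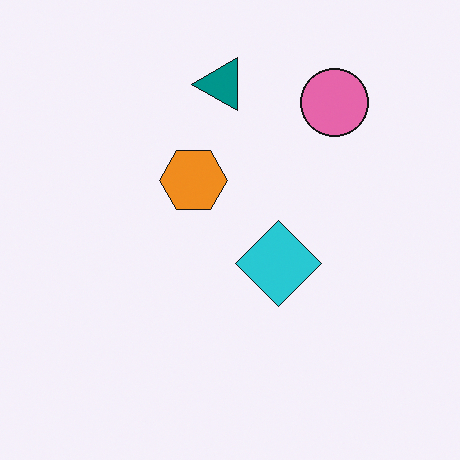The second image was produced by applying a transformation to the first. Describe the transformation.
Transposed (reflected across the top-left ↔ bottom-right diagonal).

Shapes have swapped their row and column positions — what was in the top-right is now in the bottom-left — a diagonal reflection.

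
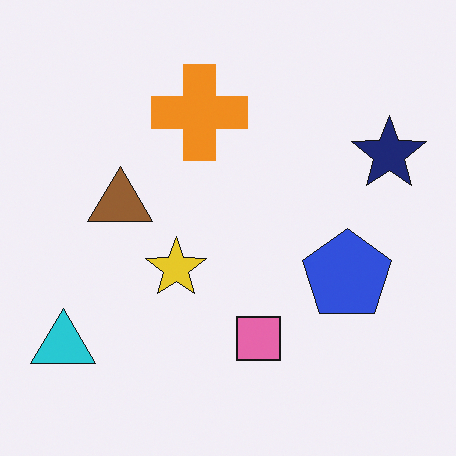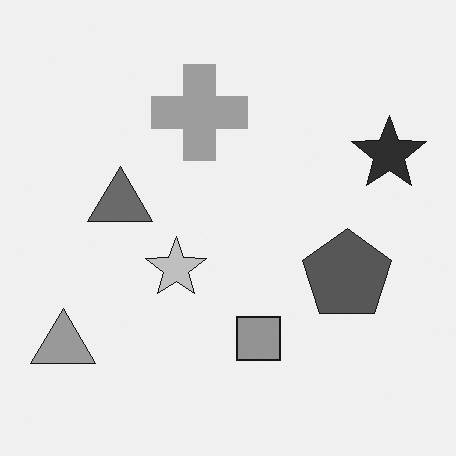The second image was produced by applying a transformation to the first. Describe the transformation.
The second image is the first converted to grayscale.

All color is removed — every shape is now a shade of grey.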